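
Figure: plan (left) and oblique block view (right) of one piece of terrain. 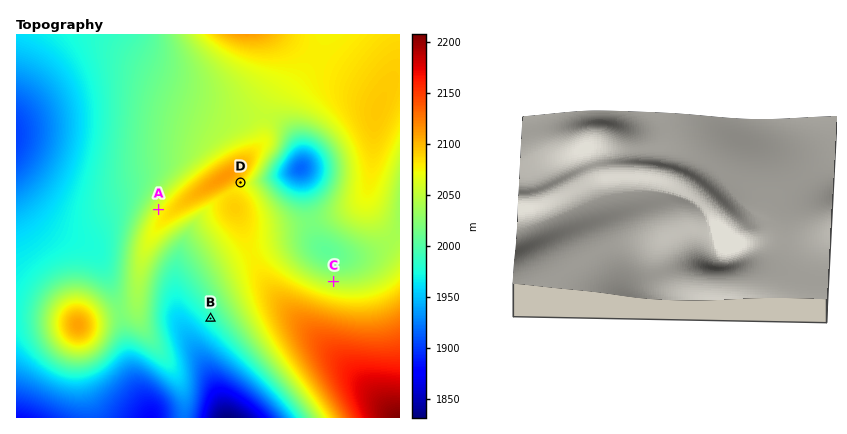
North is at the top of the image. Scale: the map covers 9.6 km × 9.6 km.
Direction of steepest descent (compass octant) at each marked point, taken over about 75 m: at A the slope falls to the NW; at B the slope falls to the SW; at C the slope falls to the N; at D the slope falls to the SE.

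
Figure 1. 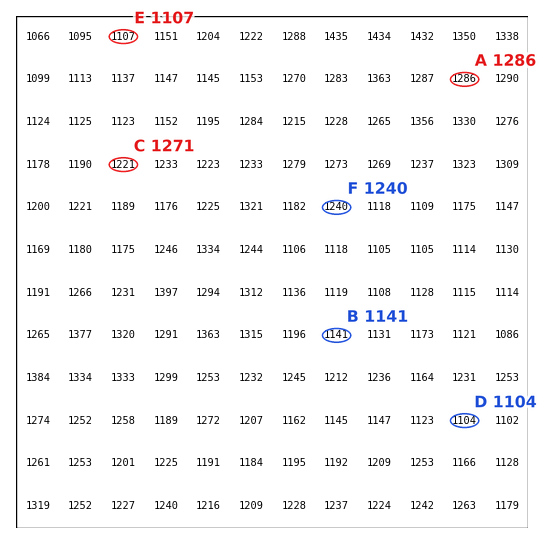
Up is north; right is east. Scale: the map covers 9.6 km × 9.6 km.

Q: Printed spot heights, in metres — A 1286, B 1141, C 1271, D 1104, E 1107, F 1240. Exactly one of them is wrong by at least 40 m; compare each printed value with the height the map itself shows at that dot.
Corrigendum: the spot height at C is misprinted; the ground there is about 1221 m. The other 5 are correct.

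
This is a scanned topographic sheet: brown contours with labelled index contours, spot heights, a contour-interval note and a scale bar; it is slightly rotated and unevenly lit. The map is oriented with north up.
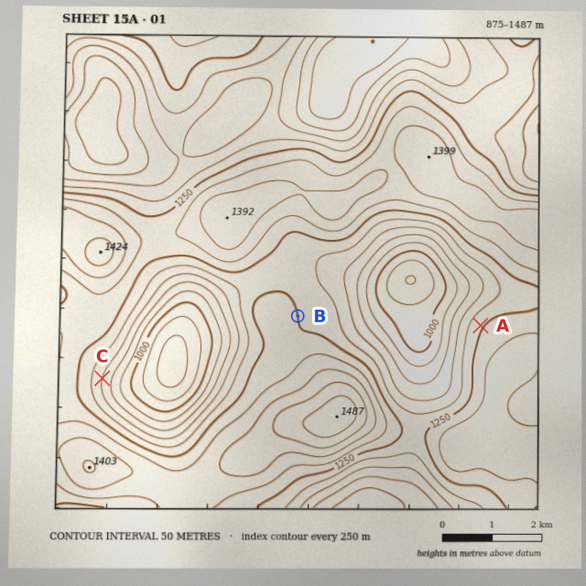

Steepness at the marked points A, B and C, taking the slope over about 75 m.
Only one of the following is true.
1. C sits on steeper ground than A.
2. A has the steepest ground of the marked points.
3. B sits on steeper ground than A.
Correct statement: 1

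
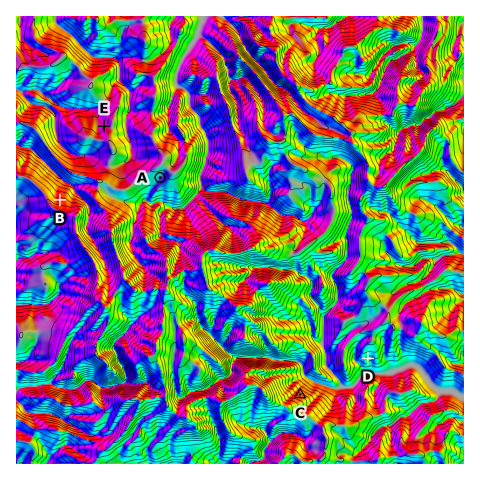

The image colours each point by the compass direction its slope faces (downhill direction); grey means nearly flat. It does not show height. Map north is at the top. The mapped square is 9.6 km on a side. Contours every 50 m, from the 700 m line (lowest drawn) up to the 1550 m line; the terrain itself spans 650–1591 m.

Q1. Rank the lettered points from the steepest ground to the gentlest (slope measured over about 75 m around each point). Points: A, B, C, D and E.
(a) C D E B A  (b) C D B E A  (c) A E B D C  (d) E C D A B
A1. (b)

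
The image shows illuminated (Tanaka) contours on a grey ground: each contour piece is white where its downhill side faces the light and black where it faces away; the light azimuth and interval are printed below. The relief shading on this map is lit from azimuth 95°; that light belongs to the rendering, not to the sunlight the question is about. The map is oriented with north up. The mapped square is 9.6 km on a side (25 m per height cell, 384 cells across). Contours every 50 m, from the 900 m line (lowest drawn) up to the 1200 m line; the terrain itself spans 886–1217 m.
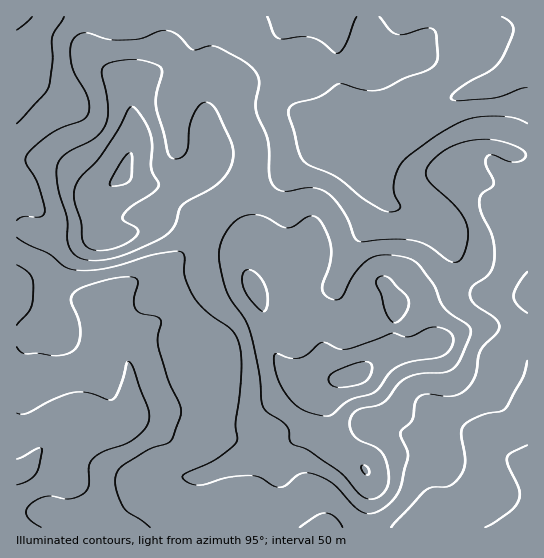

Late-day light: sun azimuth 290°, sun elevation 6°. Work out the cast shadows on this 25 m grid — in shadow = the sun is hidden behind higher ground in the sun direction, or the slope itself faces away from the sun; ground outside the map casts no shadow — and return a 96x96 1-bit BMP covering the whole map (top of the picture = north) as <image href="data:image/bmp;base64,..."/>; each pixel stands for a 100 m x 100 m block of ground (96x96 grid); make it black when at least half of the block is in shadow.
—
<image width="96" height="96" href="data:image/bmp;base64,Qk2+BAAAAAAAAD4AAAAoAAAAYAAAAGAAAAABAAEAAAAAAIAEAAATCwAAEwsAAAIAAAAAAAAA////AAAAAAAAAAAAAAAAAAAAAAAAAAAAAAAAAA/8AAAAAAAAAAAAAB//AAAAAAAAAAAAAB//gAAAAAAAAAAAAB//gAAAAAAAAAAAAB//gAAAAAAAAAAAAB//AAAAAAAAAAAAAB//AAAAAAAAAAAAAB/+AAAAAAAAAAAAAB/8AAAAAAAAAAAAAB/wAAAAAAAAAAAAAB/gAAAAAAAAAAAAAA+AAAAAAAAAAAAAAAYAAAAAAAAAAAAAAAAAAAAAAAAAAAAAAAAAAAAAAAAAAAAAAAAAAAAAAAAAAAAAAwAAAAAAAAAAAAAAB+AAAAAAAAAAAAAAD/gAAAAAAAAAAAAAD/wAAAAAAAAAAAAAD///gAAAAAAAAAAAH///gAAAAAAAAAAAD///gAAAAAAAAAAAD///AAAAAAAAAAAAA///AAAAAAAAAAAAAP/+AAAAAAAAAAAAAH/8AfgAAAAAAAAAAD/4D/4AAAAAAAAAAB/4P/8AAAAAAAAAAA/g//4AAAAAAAAAAAAA//4AAAAAAAAAAAAA//wAAAAAAAAAAAAA//gAAAAAAAAAAAAAf/AAAAAAAAAAAAAAf+AAAAAAAAAAAAAAH4AAAAAAAAAAAAAAAAAAAAAAAAAAAAAAAAAAAAAAAAAAAAAAAAAAAAAAAAAAAAAAAAAAAAAAAAAAAAAAAAAAAAAAAAAAAAAAAAAAAAAAAAAAAAAAAAAAAAAAAAAAAAAAAAAAAAAAAAAAAAAAAAAAAPAAAAAAAAAAAAAAAf/AAAAAAAAAAAAAA//4AAAAAAAAAAAAAf/8AAAAAAAAAAAAAf/+AAAAAAAAAAAAAP/+AAAAAAAAAAAAAH//AAAAAAAAAAAAAA//AAAAAAAAAAAAAAP/gAAAAAAAAAAAAAA/gAAAAAAAAAAAAAAPgAAAAAAAAAAAAAADAAAAAAAAAAAAAAAAAAAAAAAAAAAAAAAAAAAAAAAAAAAAAAcAAAAAAAAAAAAAAAfgAAAAAAAAAAAAAAPgAAAAAAAAAAAAAAHAPAAAAAAAAAAAAAGAHwAAAAAAAAAAAAHgD4AAAAAAAAAAAAHwB8AAAAAAAAAAAAP8B8AAAAAAAAAAAAH+A4AAAAAAAAAAAAH+AwAAAAAAAAAAAAH+AAAAAAAAAAAAAAH+AAAAAAAAAAAAAAD+AAAAAAAAAAAAAAD8AAAAAAAAAAAAAAD8AAAAAAAAAAAAAAD4AAAAAAAAAAAAAAD4AAAAAAAAAAAAAAD4AAAAAAAAAAAAAAD4AAAAAAAAAAAAAADwAA4AAAAAAAAAAADwAA4AAAAAAAAAAADgAAwAAAAAAAAAAABAAAAAAAAAAAAAAAAAAAAAAAAAAAAAAAAAAAAAAAAAAAAAAAAAAAAAAAAAAAAAAAAAAAAAAAAAADwAAAAAAAAAAAAAAB8AAAAAAAAAAAAAAB8AAAAAAAAAAAAAAA8AAAAAAAAAAAAAAA4AAAAAAAAAAAAAAAAAAAAAAAAAAAAAAAAAAAAAAAAAAAAAAAAAAAAAAAAAAAAAAAAAAAAAAAAAAAAAAAA="/>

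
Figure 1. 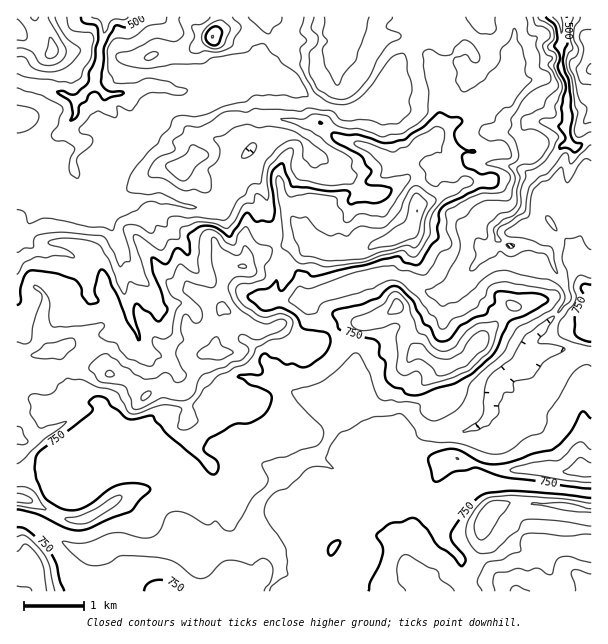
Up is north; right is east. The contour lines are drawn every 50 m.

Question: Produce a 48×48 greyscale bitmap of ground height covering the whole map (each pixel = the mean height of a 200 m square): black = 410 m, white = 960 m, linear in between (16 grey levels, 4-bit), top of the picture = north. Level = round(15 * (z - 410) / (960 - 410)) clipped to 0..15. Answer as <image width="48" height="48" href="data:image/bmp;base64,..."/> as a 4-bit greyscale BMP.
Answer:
<image width="48" height="48" href="data:image/bmp;base64,Qk32BAAAAAAAAHYAAAAoAAAAMAAAADAAAAABAAQAAAAAAIAEAAATCwAAEwsAABAAAAAAAAAAAAAAABEREQAiIiIAMzMzAERERABVVVUAZmZmAHd3dwCIiIgAmZmZAKqqqgC7u7sAzMzMAN3d3QDu7u4A////AMzKmIiJmqmImZiIiImZmaq7u6q83d3d3szJiIiImZiIiIiIiImZmaq7u6qszMzN3d25iIiIiIiIiIiIiImZmZq7qqmru7vMzMyoiIiIiIiIiIiIiImZmZqqqZq7q7u7u7qIiIiIiIiIiIiIiJmZmZqqmZvMu7u7u5iJqpmIiIiIiIiIiJmZmZmZmZvMu7u7u5mqqrqpmIiIiIiIiJmZmZmZmZrNy7u7zMupiZu6mYiIiIiIiImZmZmZmYmszMzMu7qYiImqqZmImYiIiImYiIiZmZiZmZmZmaqIiIiZmYiJmZiIiIiIiImZmZmZmaq7vKmIiIiIiIiZmZiIiIiIiZmZmqqZqru8zLqZmZmIiJmZmZiIiIiImZmZmqmIiJmqu8upmZmYmZmpmZmYiIiIiZmYiIh3eIiZqsu6mYmZmZqqqZmZmIiIiJmId3d3d4iJmruqqpiamau6qqqZmIh3iIiHiId2d3iJmbqqqpmsy7u6qqqpmId3d3iIiYh2d3eImbu6qqq83c3LqqqpiId3eImZmZh2Z3d4mbu7q7zMzMzMqpmZiIiIiJqquql2Znd4iMu7u83cu8zMy6qZmZiIiJq7zcuXZmd3iMzMy8zLqrzd3cuZmqmIiJrMzMy5dmZ3d7vMzLu6q7zd7dyqqqqYiZrMurzbl2ZneKu7u7qqqqvd3czcuqmZqqq7qJvMmHZ4mqu6qqqpqqvM3d3Mypmau7u6mImrqYd4mqq6qqqpmZvM3cuamIiaqry5h3iJq6mHmpq6qZqZmavN3bmZiHiIiauodmd5qqqXeZuqqZqIiazMzLqpmIiHeImHdmZ4iIh2iZqZmZl3iau7zcy6qZmYh3eIh2Znd2ZmeIiJiJh3iZqrzd26q7vLupmah3ZWZmZWd3d4iZdniImbzMy7vN3d3cy7mHZUVFVWd2Z4h3Znh4ibyruqvNzM3d7tqXZVRVZmd2VmZVVnZneJmJqqvMy7zM3uuXZlRWZ2ZlVVVURVZmZmZomZvMy6u6zeuXdmVFZmZlVVVFVVVVVWZniJu8y6mZve2ph2ZkZmZlVURFVVZmZ3ZWd6qqmZmZq9u7qZhkZmZlVURFVVZniHZVZ6qId3iaq7uquql0RVVlVURFVVZ4mXZVVpl3d3iry7qqmYhlQ1VVVEREVEVneIdlVnh2Z4m7u7u6mZh2ZDNFREQ0RERWeHdlVWd3iaqpmru6mYh2ZTI1VENERERVZ3d2ZmZ4mYiHeJq5mHdlVCNGVUM0RERFVWZ3eIiIh2ZmZ3mpmYdlRCNVVEMzNEREREVWZmZmZmZmZniZmZh2VTNUQzMjIzNEREREVVVWeIdmZniIiJmHZTRjM0QyNERERERERFVXmIl2ZniIiImYdkV0VlVCNVVVVVREREVoiImHZniYiImYdTaFaHZTNWZmZmVVVVZoh3iXZ3iIiHiYdTV3eIZTNVVmZnl2VVZnh3iZd3h4iHiIZCR4eGRDIzRVVoqHZVZnh3iIiHd3d3eHZSV4d1QyEiM0VmiGVVVnh3eIiHd3dmeHUxRg=="/>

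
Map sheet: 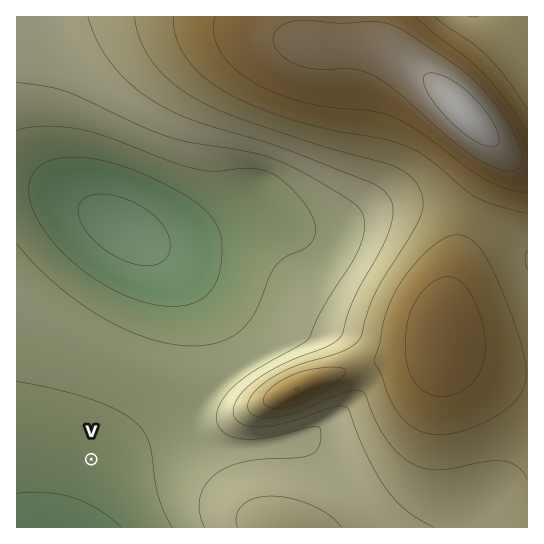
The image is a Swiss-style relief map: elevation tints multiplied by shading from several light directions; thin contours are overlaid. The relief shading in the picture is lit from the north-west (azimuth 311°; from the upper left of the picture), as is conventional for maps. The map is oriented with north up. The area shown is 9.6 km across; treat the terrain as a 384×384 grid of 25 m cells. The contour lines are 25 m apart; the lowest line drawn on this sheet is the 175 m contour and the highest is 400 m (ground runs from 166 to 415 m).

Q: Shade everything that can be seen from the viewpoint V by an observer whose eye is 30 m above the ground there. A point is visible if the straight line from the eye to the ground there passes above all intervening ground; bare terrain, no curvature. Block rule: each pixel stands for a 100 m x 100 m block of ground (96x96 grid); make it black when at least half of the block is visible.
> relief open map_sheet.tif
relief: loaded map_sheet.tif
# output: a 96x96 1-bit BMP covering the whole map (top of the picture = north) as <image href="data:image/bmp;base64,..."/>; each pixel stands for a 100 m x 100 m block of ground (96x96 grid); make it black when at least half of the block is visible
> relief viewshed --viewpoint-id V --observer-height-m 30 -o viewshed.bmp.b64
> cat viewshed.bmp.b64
<image width="96" height="96" href="data:image/bmp;base64,Qk2+BAAAAAAAAD4AAAAoAAAAYAAAAGAAAAABAAEAAAAAAIAEAAATCwAAEwsAAAIAAAAAAAAA////AAAAAAD///////4AAAAAAAD///////4AAAAAAAD///////8AAAAAAAD///////8AAAAAAAD///////8AAAAAAAD///////4AAAAQAAD///////4AAAHwAAD///////4AAAfwAAD///////4AAD/wAAD///////wAAH/wAAD///////wAAf/wAAD///////wAB//wAAD///////wAH//wAAD///////wA///4AAD///////4H///4AAD///////g////4AAD///////gD///4AAD///////wAf//4AAD///////4AH//4AAD///////8AB//4AAD///////+AA//4AAD///////+AAP/4AAD////////AAH/4AAD////////AAB/4AAD////////gAAf8AAD////////gAAH8AAD////////gAAB8AAD////////AAAAIAAD////////AAAAAAAD////4AP+AAAAAAAD///+AAH4AAAAAAAD///4AAB4AAAAAAAD///AAAB+AAAAAAAD//8AAAA/gAAAAAAD//wAAAAf4AAAAAAD//AAAAAf+AAAAAAD/8AAAAAP/wAAAAAD/4AAAAAP//wAAAAD/gAAAAAP///wAAAD/AAAAAAH////AAAD8AAAAAAH////wAAD4AAAAAAH////4AADwAAAAAAH////4AADAAAAAAAH////4AACAAAAAAAH+f//4AAAAAAAAAAD8f//4AAAAAAAAAAD4P//4AAAAAAAAAADwH//4AAAAAAAAAADgH//4AAAAAAAAAABgD//4AAAAAAAAAAAAD//4AAAAAAAAAAAAD//4AAAAAAAAAAAAD//4AAAAAAAAAAAAD//8AAAAAAAAAAAAP//8AAAAAAAAAAAD///8AAAAAAAAAAAD///+AAAAAAAAAAAD///+AAAAAAAAAAAH////AAAAAAAAAAAH////gAAAAAAAAAAP////4AAAAAAAAAAf/////AAAAAAAAAAf//////wAAAAAAAA///////8AAAAAAAB///////8AAAAAD4D///////4AAAAAf/////////wAAAAD//////////gAAAAf//////////gAAAB///////////AAAAH//////////+AAAA///////////8AAAD///////////4AAAf///////////wAAH////////////gD//////////////AD/////////////+AD/////////////8AD/////////////4AD/////////////wAD/////////////gAD/////////////AAD////////////+AAD////////////8AAD////////////wAAD////////////gAAD/////////gf+AAAD////////8AP8AAAD////////gADgAAAD///////8AAAAAAAD///////gAAAAAAAD//////8AAAAAAAAD//////AAAAAAAAAD/////wAAAAAAAAAD////4AAAAAAAAAAD///8AAAAAAAAAAAA="/>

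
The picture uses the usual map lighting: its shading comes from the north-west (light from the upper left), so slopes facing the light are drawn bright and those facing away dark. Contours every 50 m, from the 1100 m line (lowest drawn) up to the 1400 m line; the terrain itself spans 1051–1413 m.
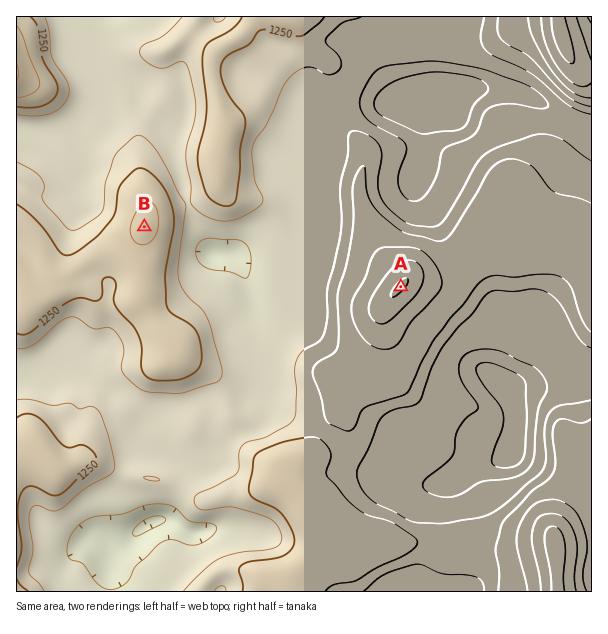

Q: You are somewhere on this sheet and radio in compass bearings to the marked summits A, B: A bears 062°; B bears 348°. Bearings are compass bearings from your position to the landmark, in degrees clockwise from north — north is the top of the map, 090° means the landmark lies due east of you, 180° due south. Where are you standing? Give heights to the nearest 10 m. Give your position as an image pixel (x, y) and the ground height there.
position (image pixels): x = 182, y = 403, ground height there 1190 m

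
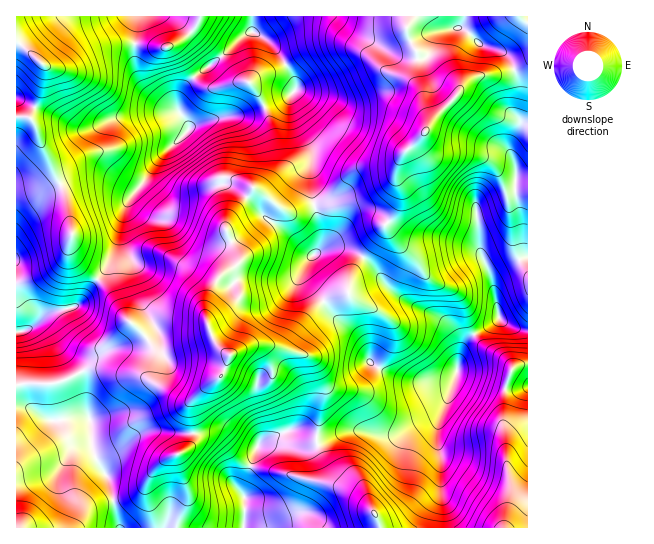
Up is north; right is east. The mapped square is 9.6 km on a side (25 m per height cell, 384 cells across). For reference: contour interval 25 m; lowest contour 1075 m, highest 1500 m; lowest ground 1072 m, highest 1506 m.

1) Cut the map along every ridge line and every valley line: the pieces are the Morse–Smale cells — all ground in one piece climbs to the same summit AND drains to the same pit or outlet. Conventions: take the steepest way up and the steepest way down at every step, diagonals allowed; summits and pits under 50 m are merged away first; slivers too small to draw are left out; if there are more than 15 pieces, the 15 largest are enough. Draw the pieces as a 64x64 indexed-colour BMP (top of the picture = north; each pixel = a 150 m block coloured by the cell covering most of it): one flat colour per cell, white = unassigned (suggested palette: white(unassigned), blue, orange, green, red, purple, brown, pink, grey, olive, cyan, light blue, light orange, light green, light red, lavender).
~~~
<image width="64" height="64" href="data:image/bmp;base64,Qk12CAAAAAAAAHYAAAAoAAAAQAAAAEAAAAABAAQAAAAAAAAIAAATCwAAEwsAABAAAAAAAAAA////ALR3HwAOf/8ALKAsACgn1gC9Z5QAS1aMAMJ34wB/f38AIr28AM++FwDox64AeLv/AIrfmACWmP8A1bDFAJmZmZmZmZERERF3d3d3fMzMzMzMzMzKqqqqpmZmZmZmmZmZmZmZkREREXd3d3d8zMzMzMzMzMqqqqqmZmZmZmaZmZmZmZkRERERF3d3d3zMzMzMzMzMqqqqqqZmZmZmZpmZmZmZmREREREXd3d3fMzMzMzMzMyqqqqqpmZmZmZmmZmZmZmZERERERd3d3fMzMzMzMzMyqqqqqqmZmZmZmaZmZmZmZkRERERF3d3d8zMzMzMzMqqqqqqqqZmZmZmZpmZmZmZkREREREXd3d3fMzMzMzMqqqqqqqqpmZmZmZmmZmZmZmRERERERd3d3d8zMzMzMqqqqqqqqqmZmZmZmaZmZmZmRERERERd3d3d3fMzMzMyqqqqqqqqqZmZmZmZpmZmZmZEREREREXd3d3d8zMzMyqqqqqqqqqpmZmZmZmmZmZmZERERERERF3d3d3zMx3d6qqqqqqqqqmZmZmZmaZmZmZkREREREREXd3d3d3d3d3IqqqqqqqqqZmZmZmZpmZmZmRERERERERd3d3d3d3d3ciIiIiIiqqpmZmZmZmmZkRmZERERERERF3d3d3d3d3dyIiIiIiIiqmZmZmZmaZEREREREREREREXd3d3d3d3d3IiIiIiIiIiZmZmZmZhERERERERERERERd3d3d3d3d3ciIiIiIiIiImZmZmZmERERERERERERERF3d3d3d3d3dyIiIiIiIiIiZmZmZmYRERERERERERERERF3d3d3d3d3IiIiIiIiIiJmZmZmZru7uxERERERERERERd3d3d3d3ciIiIiIiIiIiZmZmZmu7u7uxERu7uxEREREXd3d3d3dyIiIiIiIiIiJmZmZma7u7u7u7u7u7ERERERd3d3d3dyIiIiIiIiIiImZmZmZru7u7u7u7u7sREREREXd3d3dyIiIiIiIiIiIiZmZmZmu7u7u7u7u7uxERERESInd3IiIiIiIiIiIiIiI2ZmZma7u7u7u7u7uxERERESIiIiIiIiIiIiIiIiIiIjZmZmZru7u7u7u7u7ERERESIiIiIiIiIiIiIiIiIiIiMzZmZmiLu7u7u7u7ERERERIiIiIiIiIiIiIiIiIiIiMzMzbd2IiLu7u7u7EREREREiIiIiIiIiIiIiIiIiIjMzMzPd3YiIiIu7u7ERERERESIiIiIiIiIiIiIiIiIzMzMzM93diIiIiLu7ERERERERIiIiIiIiIiIiIiIiIzMzMzMz3d2IiIiIi7sREREREREiIiIiIiIiIiIiIiMzMzMzMzPd3YiIiIiIsRERERERERIiIiIiIiIiIiIiMzMzMzMzM93diIiIiIhRERERERERESIiIiIiIiIiIiIzMzMzMzMz3d2IiIiIVVEREREREREREiIiIiIiIiIiIzMzMzMzMzM93YiIiIVVVRERERERERERIiIiIiIiIiIzMzMzMzMzMzM9iIiIhVVVEREREREREREiIiIiIiIiMzMzMzMzMzMzMzOIiIiFVVVREREREREREiIiIiIiMzMzMzMzMzMzMzMzPoiIiIVVVVERERERERESIiIiIiIzMzMzMzMzMzMzMzM+iIiIhVVVURERERERESIiIiIiIjMzMzMzMzMzMzMzMz6IiIiFVVVREREREREREiIiIiIiMzMzMzMzMzMzMzMzPoiIiIVVVVERERERERESIiIiEiIzMzMzMzMzMzMzMzM+iIiIVVVVVREREREREREiIhERFDMzMzMzMzMzMzMzMz6IiIhVVVVVERERERERERIhEREUREREMzMzMzMzMzMzPoiIiFVVVVVRERERERERERERERREREREMzMzMzMzMzPuiIiFVVVVVVURERERERERERERFERERERDMzMzMzMzMz6IiIVVVVVVVVEREREREREREREUREREREMzMzMzMzMzM4iIVVVVVVVVURERERERERERERRERERERDMzMzMzMzMziIhVVVVVVVVVERERERERERERFEREREREMzMzMzMzMzOIhVVVVVVVVVVREREREREREREURERERERDMzMzMzMzM4iFVVVVVVVVVVUREREREREREUREREREREQzMzMzMzMziIVVVVVVVVVVVVERERERERERREREREREREMzMzMzMzOIVVVVVVVVVVVVURERERERERRERERERERERDMzMzMzM1VVVVVVVVVVVVVRERERERERFEREREREREREMzMzMzMzVVVVVVVVVVVVURERERERERFEREREREREREREMzMzMzNVVVVVVVVVVVUREREREREREURERERERERERERDMzMzM1VVVVVVVVVVURERERERERERFEREREREREREREMzMzMzVVVVVVVVVVUREREREREREREURERERERERERERDMzMzNVVVVVVVVVURERERERERERERRERERERERERERERDMzM1VVVVVVVVVRERERERERERERRERERERERERERERERERDVVVVVVVVVVERERERERERERRERERERERERERERERERERVVVVVVVVVURERERERERERFERERERERERERERERERERFVVVVVVVVVRERERERERERFEREREREREREREREREREREVVVVVVVVVVERERERERERFERERERERERERERERERERERVVVVVVVVVURERERERERFERERERERERERERERERERERFVVVVVVVVVREREREREREURERERERERERERERERERERE"/>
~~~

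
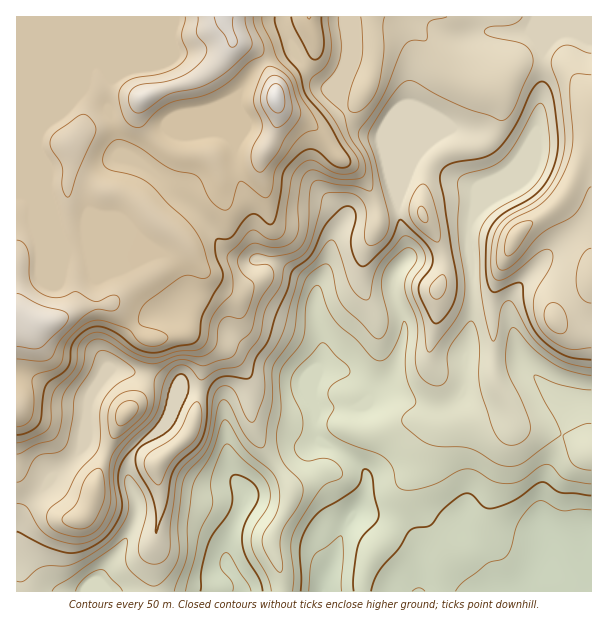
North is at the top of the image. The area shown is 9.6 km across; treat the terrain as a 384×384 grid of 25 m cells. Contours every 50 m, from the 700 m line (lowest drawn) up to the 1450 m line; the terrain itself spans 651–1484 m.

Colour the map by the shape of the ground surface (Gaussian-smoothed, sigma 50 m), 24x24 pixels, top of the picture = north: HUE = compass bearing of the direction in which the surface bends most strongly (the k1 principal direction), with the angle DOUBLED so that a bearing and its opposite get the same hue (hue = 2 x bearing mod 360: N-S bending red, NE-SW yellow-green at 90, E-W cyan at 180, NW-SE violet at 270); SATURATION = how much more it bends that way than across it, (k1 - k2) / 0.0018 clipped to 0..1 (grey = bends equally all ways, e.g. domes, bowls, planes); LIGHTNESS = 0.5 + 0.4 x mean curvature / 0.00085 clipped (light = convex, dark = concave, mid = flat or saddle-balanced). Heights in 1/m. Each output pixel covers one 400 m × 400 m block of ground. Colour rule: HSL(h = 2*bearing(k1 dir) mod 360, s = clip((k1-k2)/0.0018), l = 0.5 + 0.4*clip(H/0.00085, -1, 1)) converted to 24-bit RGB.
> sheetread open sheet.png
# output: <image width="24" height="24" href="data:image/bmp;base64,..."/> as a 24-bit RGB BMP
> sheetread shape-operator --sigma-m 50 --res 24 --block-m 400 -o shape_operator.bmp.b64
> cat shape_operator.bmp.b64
<image width="24" height="24" href="data:image/bmp;base64,Qk32BgAAAAAAADYAAAAoAAAAGAAAABgAAAABABgAAAAAAMAGAAATCwAAEwsAAAAAAAAAAAAAo4x0kU1JdpApMGhSjlxhu7VYtcNYPYeJX1igXSRrpctV0OWcIxpfSGeU3sOTVGRxa3J+lJB2iIByc31udodscYSCg36CgHt9jF9llEVMz4pTF3w8H2uZ1rGhr8+nU1mVLTFbdjqgwuuyv69XXDmALmZ90bOapHOoXXKEgpJ8h4aSh2+Of5uAaHmDgXR8gIR6ekCQzYDU5L/jrtC4ADtC67qDqMVmkkqJOFR5KoGu5sKzu3RMQWF0NIyPn6tutXF2gWKJc5h3fGuDmHlvjJZwYGl5hmxmf4RtOp+jZsTC1nOs7tm/BzPByjsAz+pqTUqRdnipImVznlBE77yrQVaGZ4lNMGZWrotnkYx2h41nVGpxnYBtpohfRGhpmXxSf25PXbR3P25hTXej/fPOGwAz2/JTydpJOmdPUHtyXy9YR4k6wOeopkTHm5a5JU2SqJ+Cm4CJl4CBXlp7imxhrJF0R2OOrViuoHyPnaM/U3hAHoFV/6h9ABAzt+jx/5C+Qao6FTVikzaBjfefRYFqdlqdtEJIdjReY51cjoR2lXp5hmCQb3GRqqOSemmhPoGfo6K6jsd0Z9erMmKEvRmU/6RwADMR+hCi+9jQAAMzvtt2gtJrU056ZUCHpmq9hpfDd3SkgIaOjYGYgHOcdISep5yWjZmySnWqdJl72OPMYoSbMzx6HUeh9tXejpfvACU0/+vMCwAzxeiYk79rSWyeUEODj6hhV39Yl2yWnW+BkItcan6WlF58jsB6ZHegeWCBfoVx2IZWlkQrJGg9G3Zjpc43/2BPEC9N/6UeHQo/f99Smsx+MCxZYWyLm4mHjGR6WXlfoEdemL12PWyJwWdifNKJf0J8gVFMgmYzmmg/s9qiaKTLHSVaTR4K15kAQC0SaeIJV2XHZ9t0kmE7PmJfR3Zvg3BflFBSOaxvlkPHsdeGNjpz2OBmnYs5aB5CmjEkjcBiiou83ahyZ0MkIA4lYeLU1eb2waf+0vHzMWiqy3NreYmta5GtLTiIiF1sn6JtX89yEx169cuEKlNh3uNIeRaXniOQwOvNeqHNg7LFw6zn5of+VWP6f9mwVHZFeXpX1pBsQilpvNyLZ1d3X6ddKxVfmniCg79/UJLPLwxJ+PK3LWiYte85PAlxfcbTwd2zjVSHlLlDXD0wsJZVWVWUu3Sbom6TXHxoqYRhTcXEoITZvXGuZqZnDBg/on+IvOOOGw1iV1jf8evaK1HE9QCCDo9WSMeIs2xmqW6Lvm5EeHmAlqFlc2+AdYFronKNrWiugsOTds+BGVVL7UklrCkcD1tgTXuO8dWIEUQ+E11E/9JqVRmyYgW5+9vBDGVHjYpdoqeGr1N4fnyAiZNqf36AgH9/hGVobqZ8j82OuxZaZiuS0YVLs9vKLGCzJF+P6p2kiWzSEggrx/+sLBhyFkCX+9bQPUWrNXdZeqNmjXJugG+ChKNhgXtvf2Rxf7ige7uniCpZuIRsfDK2pOiNcKqbnEC5H1hqv8FB8lj/aVD/quynOClxDY2FkuHH/8v5p13GSJFshHp7gGGPraVleY6ydZ+5e691f0FUd1qKnq+FiUKYy+aaYYSGZipVXSYeLfwfCAm8LfxYwnBjXUeBWX9qFmEUHmch/rjNTkivgH+AfFeJsbhtR41gg2hWgkVKjW5hZHqAibZ7iS6p7ex3aUA+WQxj1fTiuv/iMRRkOqZm11BDdD48XYc5SYRXJWBduI8z6V9ienqAfGest6KOU1+Fb0tIVa1mbKy6X4m3rGmELFOc99DPa0ilJJnkxP3SoSddUC9zcYF8llO6pYPQ1JTUPrN0NVp1LFVv4r2Ef3+AUoxws4J5n2Cwyy+qY9IkP2xEfYB1gX53PTNl/I0hWtaliPbhsRN7zVsjIWZkgH9/gGljfGI9h39Q2LuJEzdXPD2DztmOf3+Af4B/bY1ilEyMTlPe+NP1aR/Sa6EpMH4qEh2H9/jTlezIYhpjfCh067ezJ2yQdD47kFdXgKGgg5ek0MCfGyJmM3eMs8+Xf3+Af3+Afn+Aco6AK5lIiqMfvi3s7Z3u2Y26B0g9gv9r9xeNlBQ7OIN+yqxwxlW/P0qThqeifKGmfYaZto6Ubiq+NdHUfryMf3+Af3+Af4B/gIB/f4B/f4B/QFZwi4Y7zHdqkJjcMfJtQAw88fC2IkCNmKNhum51S1aLe6eFbYyIc4aIkYp8n1OpUrSIioNbf3+Af3+AgH9/f4B/f4B/f4B/RE6BtG2MpcWBl9VdYzFZYCaH2vetMCFlo5Zhn3xiZ3mMjnhkfYxga3pXjo9dY4JseoJ0gXp0"/>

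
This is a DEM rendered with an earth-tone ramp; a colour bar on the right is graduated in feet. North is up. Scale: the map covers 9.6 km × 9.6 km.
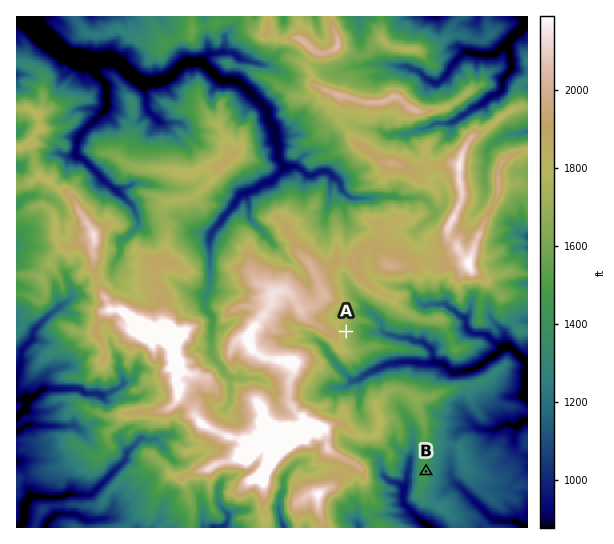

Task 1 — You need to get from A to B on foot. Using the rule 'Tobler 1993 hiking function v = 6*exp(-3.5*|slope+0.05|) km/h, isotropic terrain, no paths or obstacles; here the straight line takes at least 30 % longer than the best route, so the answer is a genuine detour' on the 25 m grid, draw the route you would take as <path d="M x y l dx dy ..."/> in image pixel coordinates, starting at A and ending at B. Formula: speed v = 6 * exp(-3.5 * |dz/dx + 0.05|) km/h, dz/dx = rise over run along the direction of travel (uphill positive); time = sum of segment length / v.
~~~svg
<path d="M346 331l1 2 6 10 2 3 6 3 1 2 0 12-1 3-3 3-3 5-2 1-3 0-1 3 0 4 1 3 7 0 2 1 2 0 10-5 2 0 5 2 3 0 2-1 4 0 8 4 10 9 9 18 3 2 8 16 0 32 1 3 0 5"/>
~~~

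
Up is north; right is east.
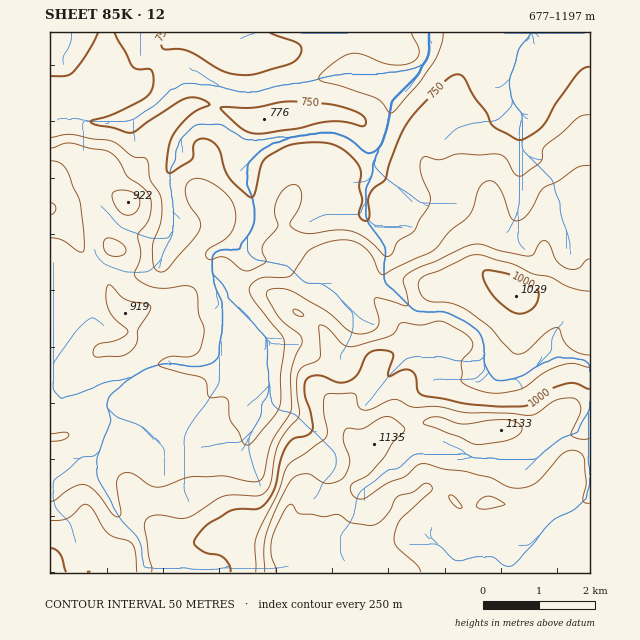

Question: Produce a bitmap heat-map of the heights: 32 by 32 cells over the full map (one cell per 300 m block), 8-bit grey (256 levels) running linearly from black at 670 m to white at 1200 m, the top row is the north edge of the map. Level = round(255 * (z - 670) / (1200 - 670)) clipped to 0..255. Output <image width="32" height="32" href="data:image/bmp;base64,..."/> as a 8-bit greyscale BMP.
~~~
<image width="32" height="32" href="data:image/bmp;base64,Qk02CAAAAAAAADYEAAAoAAAAIAAAACAAAAABAAgAAAAAAAAEAAATCwAAEwsAAAABAAAAAAAAAAAAAAEBAQACAgIAAwMDAAQEBAAFBQUABgYGAAcHBwAICAgACQkJAAoKCgALCwsADAwMAA0NDQAODg4ADw8PABAQEAAREREAEhISABMTEwAUFBQAFRUVABYWFgAXFxcAGBgYABkZGQAaGhoAGxsbABwcHAAdHR0AHh4eAB8fHwAgICAAISEhACIiIgAjIyMAJCQkACUlJQAmJiYAJycnACgoKAApKSkAKioqACsrKwAsLCwALS0tAC4uLgAvLy8AMDAwADExMQAyMjIAMzMzADQ0NAA1NTUANjY2ADc3NwA4ODgAOTk5ADo6OgA7OzsAPDw8AD09PQA+Pj4APz8/AEBAQABBQUEAQkJCAENDQwBEREQARUVFAEZGRgBHR0cASEhIAElJSQBKSkoAS0tLAExMTABNTU0ATk5OAE9PTwBQUFAAUVFRAFJSUgBTU1MAVFRUAFVVVQBWVlYAV1dXAFhYWABZWVkAWlpaAFtbWwBcXFwAXV1dAF5eXgBfX18AYGBgAGFhYQBiYmIAY2NjAGRkZABlZWUAZmZmAGdnZwBoaGgAaWlpAGpqagBra2sAbGxsAG1tbQBubm4Ab29vAHBwcABxcXEAcnJyAHNzcwB0dHQAdXV1AHZ2dgB3d3cAeHh4AHl5eQB6enoAe3t7AHx8fAB9fX0Afn5+AH9/fwCAgIAAgYGBAIKCggCDg4MAhISEAIWFhQCGhoYAh4eHAIiIiACJiYkAioqKAIuLiwCMjIwAjY2NAI6OjgCPj48AkJCQAJGRkQCSkpIAk5OTAJSUlACVlZUAlpaWAJeXlwCYmJgAmZmZAJqamgCbm5sAnJycAJ2dnQCenp4An5+fAKCgoAChoaEAoqKiAKOjowCkpKQApaWlAKampgCnp6cAqKioAKmpqQCqqqoAq6urAKysrACtra0Arq6uAK+vrwCwsLAAsbGxALKysgCzs7MAtLS0ALW1tQC2trYAt7e3ALi4uAC5ubkAurq6ALu7uwC8vLwAvb29AL6+vgC/v78AwMDAAMHBwQDCwsIAw8PDAMTExADFxcUAxsbGAMfHxwDIyMgAycnJAMrKygDLy8sAzMzMAM3NzQDOzs4Az8/PANDQ0ADR0dEA0tLSANPT0wDU1NQA1dXVANbW1gDX19cA2NjYANnZ2QDa2toA29vbANzc3ADd3d0A3t7eAN/f3wDg4OAA4eHhAOLi4gDj4+MA5OTkAOXl5QDm5uYA5+fnAOjo6ADp6ekA6urqAOvr6wDs7OwA7e3tAO7u7gDv7+8A8PDwAPHx8QDy8vIA8/PzAPT09AD19fUA9vb2APf39wD4+PgA+fn5APr6+gD7+/sA/Pz8AP39/QD+/v4A////AKGbnJWOhYyTl5qeqcXq8/f6+Pr79enf3Nzb19bW19jYnJSXkYuFkZmdoaStxvL29/n4+/Xp4N3d3dvY1tXV1taPjpKDfIWQk5miqK2+6vLy8vDu7Ofg3d/g3tvY1dTU1ICHiXRzgIWChpSfo6vZ6ebl493i6OTh4+Xl4+Hd1tLSb3p5bHJ2dXV3f4mJjb3g2tjWz9fk6Obm5OXk3t7d19BlaWhqcG5sbnBxcm9yo9DRztDOytDb493Y1M3Dx9jd0mRkY2draGVnZ2VkX2aWu8jKzNfPxMnMyMfEvLm6x9nSamdiYGNgXmBfXVpXXoams8HP29vKxMPEyMzIwrq6w8NqamJcXFteYF1cWFZXbJCgus3Q2dPMy9DR1tvUxMC9slteXVlbXWFhW1lXVVRae6G9xbvDxsDDwLa1tLKxwMK1WllZWVxgYWFcV1ZUU1Z9p7e4saqxqJ2XkIyKjJOmsq1eYV9bWltdW1hUUlJSVn2gn5qno6KhjoiHhIOEho6Wk15ja2pmXVhVVFBPUFBTcIWLjJyknZaMiYaDhIaFhYaHXmFrb3FpX1tZUU1PTlFnfIqFh5OWko+MiYOFiIeFholeXmJmb21lX1tRTE1NXHOBg3Boc4WKjIqEhIqQj4iHil5eX212cWpiWk1IS1dzhH1tYWNxeXV9gYWLlaCdkImLXl5gb2pkYV1YSkZQZXRxY15fZ2pmeoyOjZSjq6SXjYleXmRrX1JGTFBHSklTV1pfXmBoXGJ4io+SnKOekId6dV9ma2xnUTtARkBAMzxGUl1iZGZNSllneIiQh3xzcmxuaXBtb2pROTdAQTksOUpOT1dbTzo+RU9caW5nZGpuaGp9dG1qZVg/MzpFRDIwPz44OTkvMDg9R1JaYV9aYWlmaINzbGtyZkQ0P0hGMi9AQDYyLycwODpBS1JcXVNXY2RnenBsbXBfPjVESDsoKztAOTIwJy0yNz9IT1hZTU9bX2J2bGlpWUgwLDg2KCIoMzs4MzAlIS46QUZLUVBCRE5WXGllY19JPzAkKCwkIiUsMzQyLB4aLDo/P0JDQjc4Q0pRTVBHQTQ0MiQlJyIiIyMmJyUfHRkkNjo3NTMxKi48RUgsLSknIiYwKiMiIyouLSomIyQmGhouNzQuKiUeHys6RCwrLSwnISEqKCUlJigtLSsoJSAUDyAwNi4nIBodJC44Li0vMC8rHhoeHBkXFhgZGBYTDgsKECEuKiEaGB4iJy8mKC0vKykhFhcbIyckHhoTDQoKCgoKEyMlIBkWGx0iKCEjKi0nIyQfIikrLS4sJx4TDg4RFBALGSAeGRUWGB0iIiElKSQhJSkpKCcnKSgmIBcTFBkZEAYTHBsWFBMVGRw="/>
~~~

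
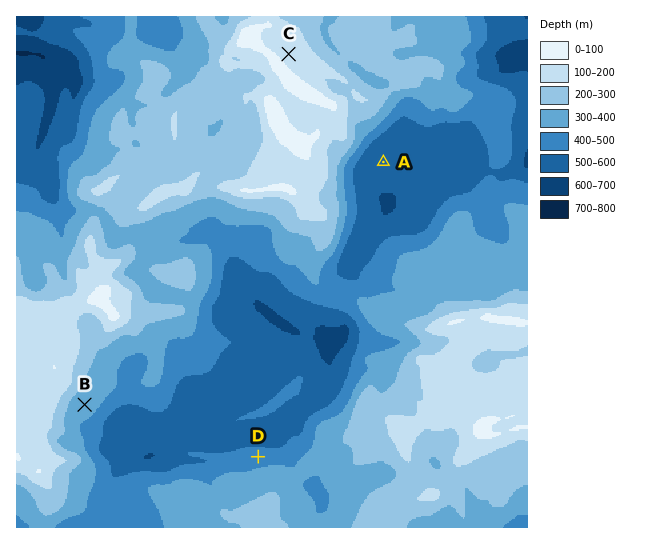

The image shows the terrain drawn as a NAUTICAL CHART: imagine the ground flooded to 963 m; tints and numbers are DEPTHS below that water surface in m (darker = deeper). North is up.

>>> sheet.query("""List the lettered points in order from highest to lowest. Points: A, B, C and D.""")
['C', 'B', 'D', 'A']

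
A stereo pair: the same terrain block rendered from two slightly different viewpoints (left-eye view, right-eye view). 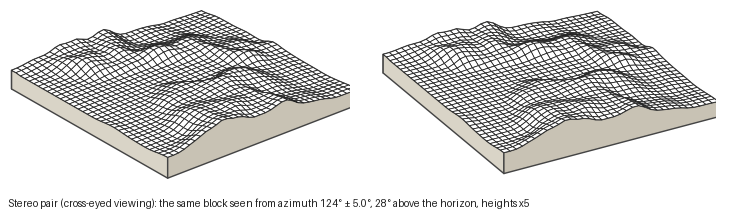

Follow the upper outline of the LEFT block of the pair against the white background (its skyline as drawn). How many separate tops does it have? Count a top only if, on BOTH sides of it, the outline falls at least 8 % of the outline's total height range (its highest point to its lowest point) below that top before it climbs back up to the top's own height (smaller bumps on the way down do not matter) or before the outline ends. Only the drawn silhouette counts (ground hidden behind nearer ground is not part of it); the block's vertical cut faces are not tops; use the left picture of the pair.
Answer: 2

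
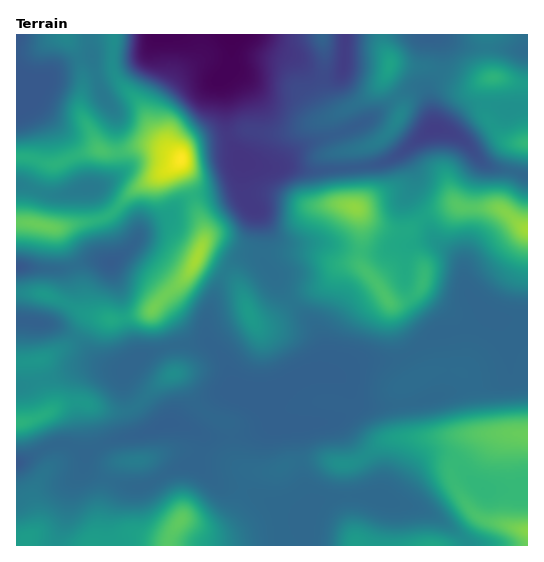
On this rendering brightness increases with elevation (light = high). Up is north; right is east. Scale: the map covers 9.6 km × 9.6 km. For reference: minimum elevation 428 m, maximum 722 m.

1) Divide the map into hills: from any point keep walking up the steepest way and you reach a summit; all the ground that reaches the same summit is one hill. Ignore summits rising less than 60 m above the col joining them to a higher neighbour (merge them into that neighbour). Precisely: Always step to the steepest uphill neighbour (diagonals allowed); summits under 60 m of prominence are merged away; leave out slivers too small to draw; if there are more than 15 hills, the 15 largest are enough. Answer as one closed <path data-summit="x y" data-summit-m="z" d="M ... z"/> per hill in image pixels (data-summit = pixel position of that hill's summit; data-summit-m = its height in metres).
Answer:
<path data-summit="181 160" data-summit-m="722" d="M230 34l-214 1 0 285 37 5 22 13 26 25 18 7 6 0 2-3-4 10 1 11 12 25 11 17 6 0 13-7 11 0 30 14 28 0 18-4 14-7 14 1 53-6 8-4 9-12 0-10-4-11-10-9-17-3 4-9 0-12-9-26-27-26-16-27-15-17-12 0-8 4-9 9-8 13-13 38 0 18 4 9-4-4-32 3-26 8-12 6-9-22-7-28-1-16-9-30 24-20 5-11 6-6 23-11 14-14 8-4 19-3 23-7 7-8 3-19-10-12-5-13-3-39-4-13 0-6 8-8 3-8 0-25z"/><path data-summit="527 531" data-summit-m="669" d="M486 313l-15 12-9 4-27 4-30 24-15 4-27 0-13 5-13 10 10 8 4 11 0 10-3 6-10 8-43 7-28 0-14 7-18 4-28 0-5-3 1 11-8 20 22 18 26 6 31 16 31 10 2 31 220 0 1-170-17-4-2-20-4-17-6-14z"/><path data-summit="527 143" data-summit-m="623" d="M527 34l-181 0-3 37-5 4-9 3-18-4-18-17-19-7-24-16-19 0 1 27-3 8-8 8 4 19 2 33 4 14 12 18 14 5 32 0 16 4 41-1 24-3 19-5 13-8 24-20 8-4 5 0 22 9 22 25 12 6 32 6z"/><path data-summit="355 208" data-summit-m="673" d="M403 151l-14 10-12 4-51 5-21 0-16-4-26 1-20-6 1 34 3 6 12 12 4 11 0 36 25 39 27 26 9 26 0 12-3 10 17 2 20-13 32-1 15-4 30-24 27-4 9-4 14-12-18-22-6-30-25-20-9-18-12-16-4-8 4-22z"/><path data-summit="181 520" data-summit-m="650" d="M177 423l-11 0-24 11-32 7-24 14-13-9-12-3-11 3-29 16-4 0-1 83 291 0-2-30-31-10-31-16-26-6-22-18 8-20-2-10z"/><path data-summit="197 259" data-summit-m="683" d="M242 166l-2 13-5 7-25 8-19 3-8 4-14 14-23 11-6 6-5 11-24 20 9 30 5 35 12 31 12-6 26-8 32-3 0-23 16-43 14-17 8-4 12 0 6 4 0-35-4-11-14-14-2-10z"/><path data-summit="527 229" data-summit-m="681" d="M439 129l-5 0-8 4-22 19 11 25-4 22 16 24 9 18 25 20 3 7 1 19 7 12 17 16 5 3 33 0 1-142-19-6-14-1-12-6-22-25z"/><path data-summit="19 423" data-summit-m="617" d="M26 321l-10 0 1 141 4 0 29-16 11-3 12 3 13 9 24-14 39-10-9-11-15-28-2-11 2-11-11-1-13-6-26-25-17-11-5-2z"/>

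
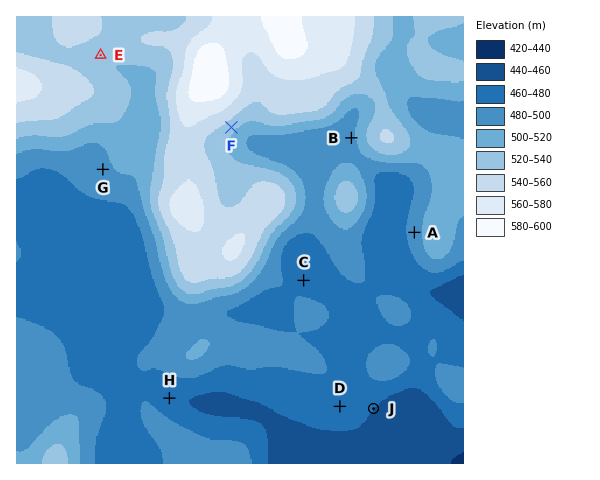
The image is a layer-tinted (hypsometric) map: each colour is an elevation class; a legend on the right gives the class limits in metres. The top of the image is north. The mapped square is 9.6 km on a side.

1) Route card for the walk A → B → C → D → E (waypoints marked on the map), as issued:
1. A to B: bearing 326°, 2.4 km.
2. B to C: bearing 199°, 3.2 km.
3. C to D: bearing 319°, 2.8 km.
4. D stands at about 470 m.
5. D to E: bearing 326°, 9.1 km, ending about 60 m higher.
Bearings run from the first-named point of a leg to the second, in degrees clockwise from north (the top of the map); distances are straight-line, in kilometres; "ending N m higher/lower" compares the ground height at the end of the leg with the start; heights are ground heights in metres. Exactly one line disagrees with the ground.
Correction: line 3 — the bearing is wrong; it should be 164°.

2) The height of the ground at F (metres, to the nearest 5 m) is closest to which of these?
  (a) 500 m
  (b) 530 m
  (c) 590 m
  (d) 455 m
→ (b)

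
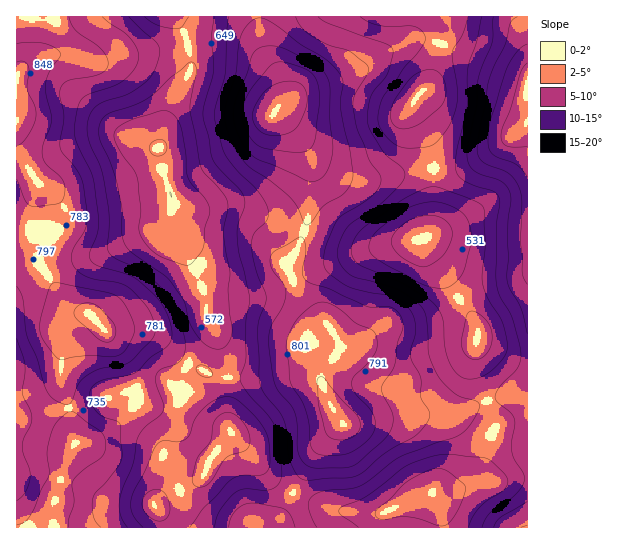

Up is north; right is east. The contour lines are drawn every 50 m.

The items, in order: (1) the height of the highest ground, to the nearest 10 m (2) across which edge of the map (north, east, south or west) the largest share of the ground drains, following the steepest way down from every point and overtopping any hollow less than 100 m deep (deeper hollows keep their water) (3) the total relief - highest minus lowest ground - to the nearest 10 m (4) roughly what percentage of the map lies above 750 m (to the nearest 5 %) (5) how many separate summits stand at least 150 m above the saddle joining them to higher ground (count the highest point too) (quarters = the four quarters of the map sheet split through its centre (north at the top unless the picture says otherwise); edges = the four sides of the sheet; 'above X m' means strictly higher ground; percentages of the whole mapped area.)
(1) The highest point reaches roughly 940 m.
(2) Most of the ground drains across the northern edge.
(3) Highest minus lowest: about 480 m of relief.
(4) About 30 % of the map lies above 750 m.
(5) Counting only tops that stand 150 m proud, the map has 3 summits.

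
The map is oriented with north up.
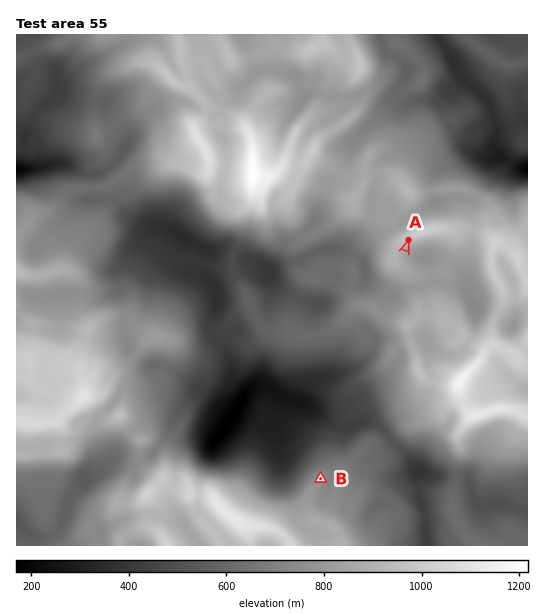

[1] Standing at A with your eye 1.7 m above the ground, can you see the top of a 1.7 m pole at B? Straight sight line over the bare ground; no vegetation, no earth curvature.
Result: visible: true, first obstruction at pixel None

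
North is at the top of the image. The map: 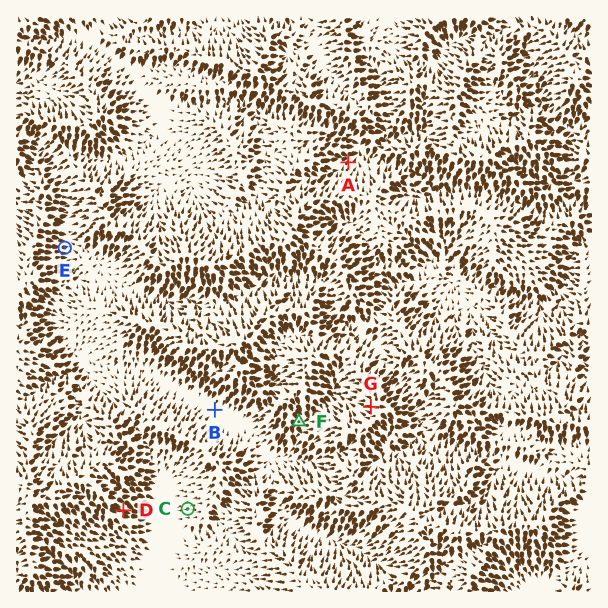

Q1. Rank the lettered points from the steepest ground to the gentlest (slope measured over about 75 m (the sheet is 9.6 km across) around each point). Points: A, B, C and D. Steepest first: D A C B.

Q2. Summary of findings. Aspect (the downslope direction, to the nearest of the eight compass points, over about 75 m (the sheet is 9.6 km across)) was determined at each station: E E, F SE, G W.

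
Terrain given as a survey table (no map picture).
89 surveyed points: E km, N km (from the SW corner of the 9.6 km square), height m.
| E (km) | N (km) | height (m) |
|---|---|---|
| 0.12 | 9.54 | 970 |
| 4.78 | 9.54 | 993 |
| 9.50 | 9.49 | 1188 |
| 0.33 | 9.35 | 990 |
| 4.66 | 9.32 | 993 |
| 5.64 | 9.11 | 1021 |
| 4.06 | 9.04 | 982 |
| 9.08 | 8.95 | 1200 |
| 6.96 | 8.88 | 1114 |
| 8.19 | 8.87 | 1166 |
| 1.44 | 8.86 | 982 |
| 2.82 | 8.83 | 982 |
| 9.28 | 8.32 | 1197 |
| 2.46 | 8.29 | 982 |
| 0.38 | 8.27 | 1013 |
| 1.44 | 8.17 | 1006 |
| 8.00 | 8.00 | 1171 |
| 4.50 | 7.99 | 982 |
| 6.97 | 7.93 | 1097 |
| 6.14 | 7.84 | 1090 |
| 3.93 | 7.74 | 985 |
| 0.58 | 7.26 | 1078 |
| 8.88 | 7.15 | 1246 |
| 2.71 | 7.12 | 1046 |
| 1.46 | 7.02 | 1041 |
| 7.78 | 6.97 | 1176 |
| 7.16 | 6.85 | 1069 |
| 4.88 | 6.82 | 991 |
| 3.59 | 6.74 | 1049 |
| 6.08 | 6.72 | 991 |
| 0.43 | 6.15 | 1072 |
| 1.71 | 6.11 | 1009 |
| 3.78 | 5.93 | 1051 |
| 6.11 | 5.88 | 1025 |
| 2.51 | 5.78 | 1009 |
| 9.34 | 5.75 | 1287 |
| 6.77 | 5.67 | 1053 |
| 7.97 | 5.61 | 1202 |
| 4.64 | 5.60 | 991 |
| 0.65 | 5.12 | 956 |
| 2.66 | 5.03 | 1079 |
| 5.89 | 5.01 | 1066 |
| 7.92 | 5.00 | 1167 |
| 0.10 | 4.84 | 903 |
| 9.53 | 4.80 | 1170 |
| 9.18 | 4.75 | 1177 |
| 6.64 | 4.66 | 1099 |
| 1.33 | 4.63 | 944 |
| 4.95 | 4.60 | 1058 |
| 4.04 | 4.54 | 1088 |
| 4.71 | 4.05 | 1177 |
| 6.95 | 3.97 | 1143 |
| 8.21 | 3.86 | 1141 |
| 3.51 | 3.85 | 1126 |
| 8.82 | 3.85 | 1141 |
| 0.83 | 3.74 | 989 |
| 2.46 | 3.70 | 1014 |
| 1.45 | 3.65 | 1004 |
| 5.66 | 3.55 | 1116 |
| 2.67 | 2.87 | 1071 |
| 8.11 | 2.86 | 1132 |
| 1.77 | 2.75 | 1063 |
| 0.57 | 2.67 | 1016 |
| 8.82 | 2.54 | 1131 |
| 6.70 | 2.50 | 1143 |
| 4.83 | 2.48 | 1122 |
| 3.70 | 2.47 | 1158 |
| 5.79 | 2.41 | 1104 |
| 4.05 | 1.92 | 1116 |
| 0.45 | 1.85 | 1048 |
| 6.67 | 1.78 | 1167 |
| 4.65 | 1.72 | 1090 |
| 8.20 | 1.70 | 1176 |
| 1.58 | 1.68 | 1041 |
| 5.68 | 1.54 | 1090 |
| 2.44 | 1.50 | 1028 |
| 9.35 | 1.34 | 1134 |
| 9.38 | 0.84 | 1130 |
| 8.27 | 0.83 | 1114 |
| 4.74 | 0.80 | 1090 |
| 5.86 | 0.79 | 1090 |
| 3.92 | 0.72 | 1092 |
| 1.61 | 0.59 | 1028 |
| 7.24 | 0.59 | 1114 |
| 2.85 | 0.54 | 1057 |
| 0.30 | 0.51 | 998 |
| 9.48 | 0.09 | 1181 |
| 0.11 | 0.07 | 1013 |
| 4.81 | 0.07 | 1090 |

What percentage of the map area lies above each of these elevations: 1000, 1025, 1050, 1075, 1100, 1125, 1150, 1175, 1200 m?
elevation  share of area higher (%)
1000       83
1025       71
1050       59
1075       50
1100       37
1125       29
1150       18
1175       11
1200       6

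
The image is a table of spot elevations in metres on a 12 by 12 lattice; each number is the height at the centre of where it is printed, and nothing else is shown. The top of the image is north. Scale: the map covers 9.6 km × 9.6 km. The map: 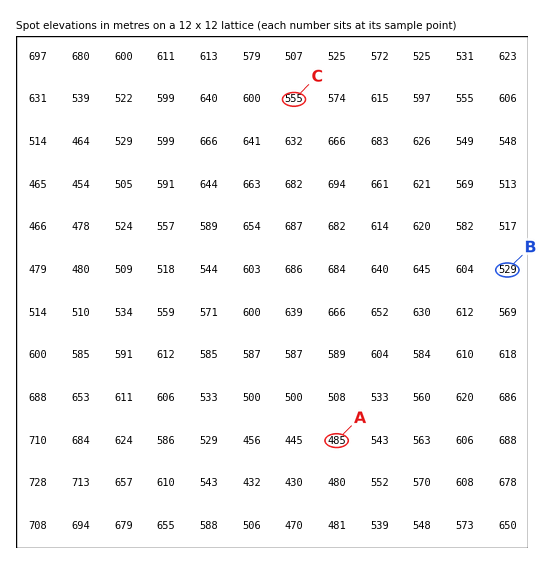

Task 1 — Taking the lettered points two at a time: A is below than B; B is below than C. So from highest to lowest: C B A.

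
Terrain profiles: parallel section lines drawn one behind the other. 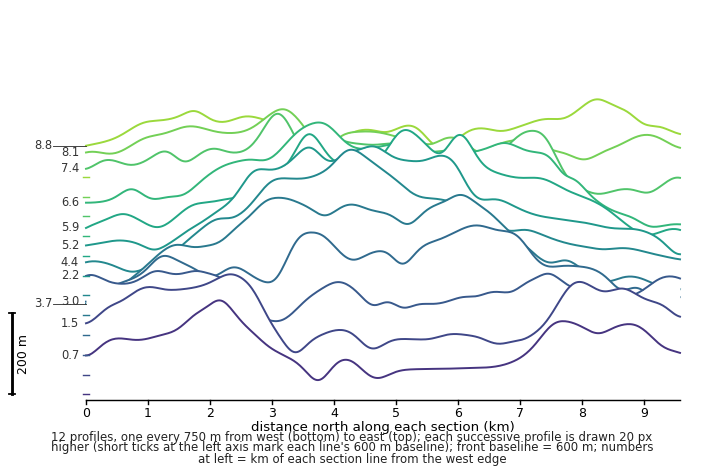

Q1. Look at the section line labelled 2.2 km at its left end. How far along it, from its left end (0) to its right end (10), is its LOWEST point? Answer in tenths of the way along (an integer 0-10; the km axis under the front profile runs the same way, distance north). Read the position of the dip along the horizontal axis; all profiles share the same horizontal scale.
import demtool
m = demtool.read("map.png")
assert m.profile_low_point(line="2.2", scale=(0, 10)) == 3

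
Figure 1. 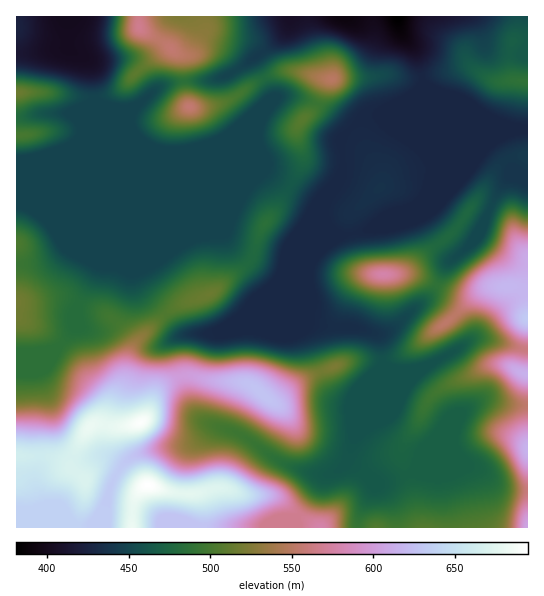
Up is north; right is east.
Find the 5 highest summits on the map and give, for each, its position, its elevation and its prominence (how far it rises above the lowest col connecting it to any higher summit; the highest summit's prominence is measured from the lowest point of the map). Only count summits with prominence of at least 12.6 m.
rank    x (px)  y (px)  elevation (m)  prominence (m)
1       149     486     695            314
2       141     422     693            59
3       263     395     628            28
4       383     274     579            90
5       139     27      568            105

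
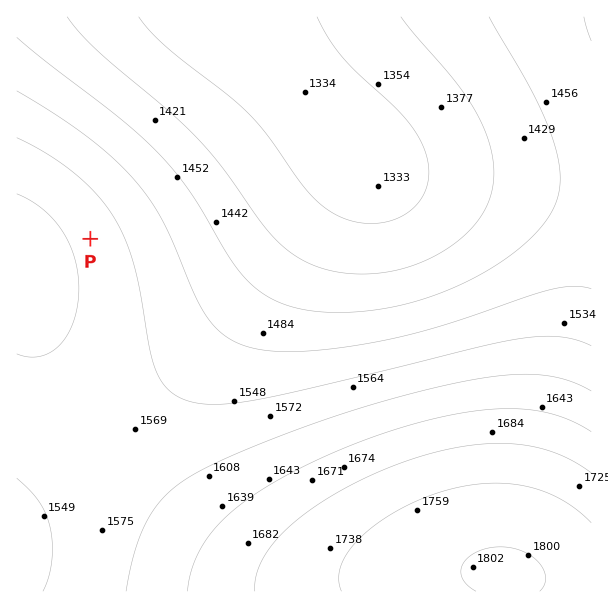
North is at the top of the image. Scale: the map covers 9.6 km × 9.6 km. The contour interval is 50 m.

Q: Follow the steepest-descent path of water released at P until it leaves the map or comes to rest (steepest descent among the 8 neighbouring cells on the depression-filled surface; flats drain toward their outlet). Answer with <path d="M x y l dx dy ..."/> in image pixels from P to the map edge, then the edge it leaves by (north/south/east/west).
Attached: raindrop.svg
<path d="M90 239l165-165 0-27-10-11 0-1-6-6 0-2-9-10"/>
exit: north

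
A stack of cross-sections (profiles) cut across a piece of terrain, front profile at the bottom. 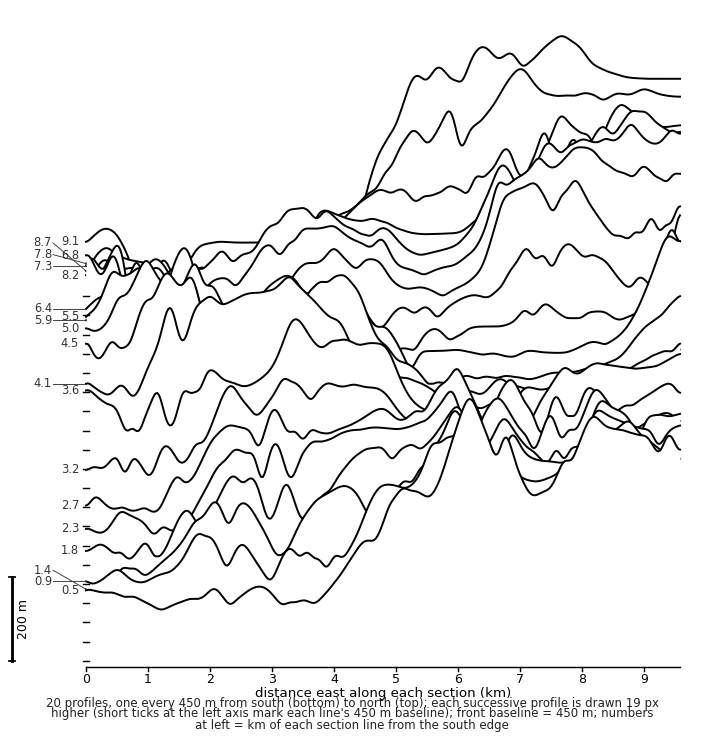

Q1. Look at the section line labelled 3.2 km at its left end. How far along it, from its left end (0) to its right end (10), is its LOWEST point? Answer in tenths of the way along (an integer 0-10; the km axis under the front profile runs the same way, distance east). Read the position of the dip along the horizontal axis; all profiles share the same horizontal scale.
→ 1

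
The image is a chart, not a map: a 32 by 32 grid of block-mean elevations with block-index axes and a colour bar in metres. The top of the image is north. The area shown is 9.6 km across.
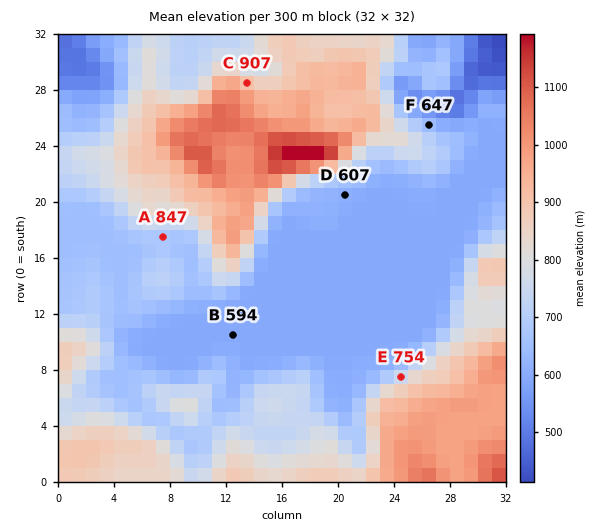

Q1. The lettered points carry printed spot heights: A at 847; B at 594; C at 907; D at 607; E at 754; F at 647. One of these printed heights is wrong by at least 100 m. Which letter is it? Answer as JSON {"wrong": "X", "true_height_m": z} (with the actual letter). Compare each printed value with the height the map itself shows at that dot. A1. {"wrong": "A", "true_height_m": 672}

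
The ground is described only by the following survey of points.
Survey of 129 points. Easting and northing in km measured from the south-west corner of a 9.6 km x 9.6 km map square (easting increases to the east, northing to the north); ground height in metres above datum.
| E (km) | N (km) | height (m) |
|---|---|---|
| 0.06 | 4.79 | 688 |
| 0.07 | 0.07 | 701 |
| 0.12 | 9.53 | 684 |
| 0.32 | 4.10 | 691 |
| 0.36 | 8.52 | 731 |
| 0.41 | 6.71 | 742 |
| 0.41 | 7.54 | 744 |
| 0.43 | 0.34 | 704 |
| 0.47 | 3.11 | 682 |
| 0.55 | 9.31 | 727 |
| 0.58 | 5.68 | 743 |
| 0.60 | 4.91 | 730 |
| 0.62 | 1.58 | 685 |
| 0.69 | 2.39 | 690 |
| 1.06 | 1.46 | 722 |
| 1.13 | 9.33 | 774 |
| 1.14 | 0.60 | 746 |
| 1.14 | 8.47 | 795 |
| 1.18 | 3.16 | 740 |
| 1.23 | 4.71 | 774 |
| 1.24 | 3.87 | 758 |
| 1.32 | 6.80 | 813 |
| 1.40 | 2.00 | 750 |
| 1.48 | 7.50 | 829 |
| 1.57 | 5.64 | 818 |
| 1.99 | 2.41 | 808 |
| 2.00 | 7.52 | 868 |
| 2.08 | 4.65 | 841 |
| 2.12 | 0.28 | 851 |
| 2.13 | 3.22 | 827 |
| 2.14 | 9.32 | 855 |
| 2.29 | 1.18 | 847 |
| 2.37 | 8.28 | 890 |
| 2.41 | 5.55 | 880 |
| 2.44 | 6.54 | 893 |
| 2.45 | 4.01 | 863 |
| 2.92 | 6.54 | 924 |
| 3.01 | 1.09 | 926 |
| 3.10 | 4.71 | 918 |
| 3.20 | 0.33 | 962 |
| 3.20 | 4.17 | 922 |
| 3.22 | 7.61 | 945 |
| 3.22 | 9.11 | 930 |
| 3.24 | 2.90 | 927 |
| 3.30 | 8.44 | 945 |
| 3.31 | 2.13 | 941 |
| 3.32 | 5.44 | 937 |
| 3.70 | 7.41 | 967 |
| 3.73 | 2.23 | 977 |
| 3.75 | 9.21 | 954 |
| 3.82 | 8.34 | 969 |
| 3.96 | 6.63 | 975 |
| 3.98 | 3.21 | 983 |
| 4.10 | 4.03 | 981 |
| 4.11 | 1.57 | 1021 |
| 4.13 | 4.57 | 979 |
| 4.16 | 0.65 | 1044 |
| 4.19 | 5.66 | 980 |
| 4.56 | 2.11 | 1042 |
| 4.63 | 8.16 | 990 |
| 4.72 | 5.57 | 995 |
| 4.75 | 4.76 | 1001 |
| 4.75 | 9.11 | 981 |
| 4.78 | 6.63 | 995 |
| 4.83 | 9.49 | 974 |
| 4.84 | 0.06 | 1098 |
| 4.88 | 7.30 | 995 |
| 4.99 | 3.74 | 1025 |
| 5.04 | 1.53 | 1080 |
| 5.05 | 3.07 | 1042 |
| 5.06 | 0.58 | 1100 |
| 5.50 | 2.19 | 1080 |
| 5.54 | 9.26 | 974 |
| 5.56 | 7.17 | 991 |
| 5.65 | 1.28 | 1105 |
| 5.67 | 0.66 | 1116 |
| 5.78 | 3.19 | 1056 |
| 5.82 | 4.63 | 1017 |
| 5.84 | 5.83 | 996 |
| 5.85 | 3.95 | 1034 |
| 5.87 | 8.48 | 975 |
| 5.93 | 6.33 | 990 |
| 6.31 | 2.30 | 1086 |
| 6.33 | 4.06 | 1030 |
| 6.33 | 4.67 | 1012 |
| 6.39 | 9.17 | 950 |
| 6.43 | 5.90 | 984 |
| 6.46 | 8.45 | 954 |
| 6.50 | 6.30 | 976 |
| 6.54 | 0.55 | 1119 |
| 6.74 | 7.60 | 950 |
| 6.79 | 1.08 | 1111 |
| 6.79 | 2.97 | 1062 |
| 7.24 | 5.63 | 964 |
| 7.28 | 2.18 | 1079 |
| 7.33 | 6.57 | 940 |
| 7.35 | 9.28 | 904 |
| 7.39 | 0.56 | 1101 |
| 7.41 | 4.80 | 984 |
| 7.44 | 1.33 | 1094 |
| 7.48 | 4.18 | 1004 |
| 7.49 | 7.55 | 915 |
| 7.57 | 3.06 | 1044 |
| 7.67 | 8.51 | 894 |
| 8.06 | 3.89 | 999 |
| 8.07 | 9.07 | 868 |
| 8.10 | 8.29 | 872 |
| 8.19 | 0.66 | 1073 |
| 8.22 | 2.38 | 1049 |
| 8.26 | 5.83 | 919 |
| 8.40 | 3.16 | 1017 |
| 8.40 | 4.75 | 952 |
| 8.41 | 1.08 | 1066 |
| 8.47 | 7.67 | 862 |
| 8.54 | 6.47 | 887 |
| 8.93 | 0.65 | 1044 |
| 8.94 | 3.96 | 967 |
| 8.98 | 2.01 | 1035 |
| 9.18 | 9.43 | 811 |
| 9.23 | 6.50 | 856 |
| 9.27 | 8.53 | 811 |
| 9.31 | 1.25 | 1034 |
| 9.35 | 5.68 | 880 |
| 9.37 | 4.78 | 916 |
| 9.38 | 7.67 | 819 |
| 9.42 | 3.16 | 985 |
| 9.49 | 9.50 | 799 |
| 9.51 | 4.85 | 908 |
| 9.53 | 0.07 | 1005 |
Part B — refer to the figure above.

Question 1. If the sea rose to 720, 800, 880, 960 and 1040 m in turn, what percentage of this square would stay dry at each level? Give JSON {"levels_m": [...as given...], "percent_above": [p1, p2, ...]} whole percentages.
{"levels_m": [720, 800, 880, 960, 1040], "percent_above": [94, 84, 69, 47, 16]}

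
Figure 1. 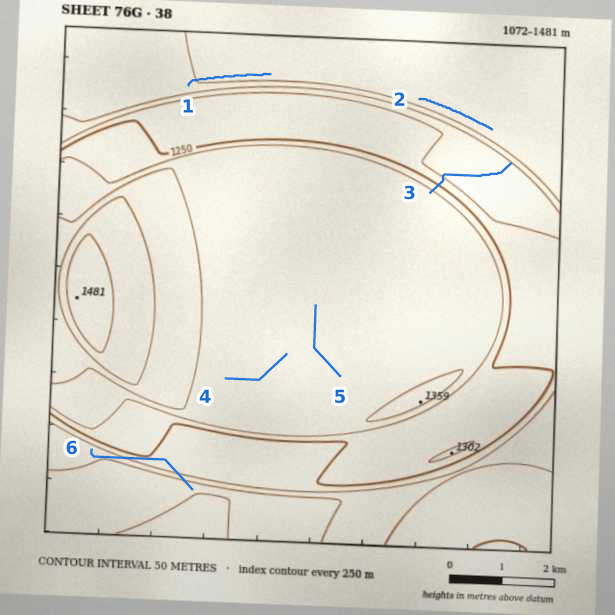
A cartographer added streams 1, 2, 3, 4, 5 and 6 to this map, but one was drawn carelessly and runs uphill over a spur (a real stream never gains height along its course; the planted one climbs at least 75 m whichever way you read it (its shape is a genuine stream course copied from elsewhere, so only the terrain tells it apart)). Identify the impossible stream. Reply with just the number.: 6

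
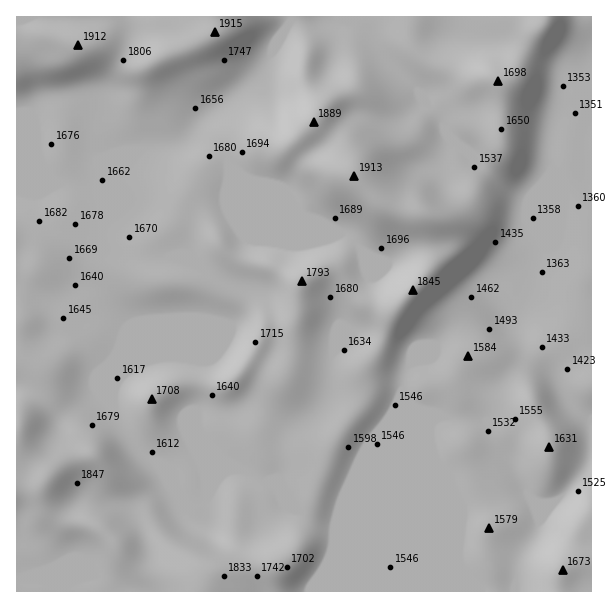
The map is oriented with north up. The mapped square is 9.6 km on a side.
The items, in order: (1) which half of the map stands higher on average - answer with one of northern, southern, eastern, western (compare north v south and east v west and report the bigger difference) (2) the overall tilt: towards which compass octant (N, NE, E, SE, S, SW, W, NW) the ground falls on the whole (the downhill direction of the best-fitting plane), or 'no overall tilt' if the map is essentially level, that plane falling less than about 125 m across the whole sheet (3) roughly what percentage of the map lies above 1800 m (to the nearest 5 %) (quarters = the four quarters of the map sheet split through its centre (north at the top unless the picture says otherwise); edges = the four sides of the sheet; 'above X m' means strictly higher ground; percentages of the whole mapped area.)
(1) The western half stands higher on average than the eastern half.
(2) Overall the map slopes down towards the east.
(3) Ground above 1800 m makes up about 15 % of the sheet.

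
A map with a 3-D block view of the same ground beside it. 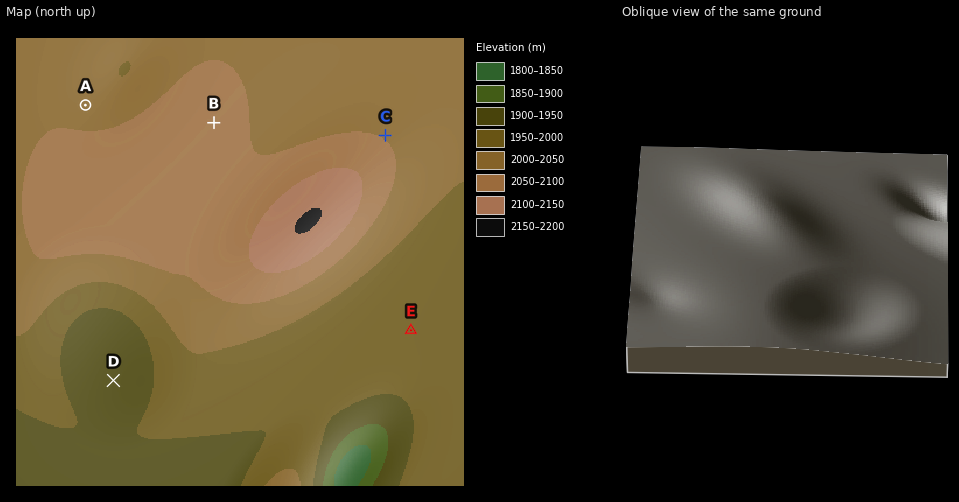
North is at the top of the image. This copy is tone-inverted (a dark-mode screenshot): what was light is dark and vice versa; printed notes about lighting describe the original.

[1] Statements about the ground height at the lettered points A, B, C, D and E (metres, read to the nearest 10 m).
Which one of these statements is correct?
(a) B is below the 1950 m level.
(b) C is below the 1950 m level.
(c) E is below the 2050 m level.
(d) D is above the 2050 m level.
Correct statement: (c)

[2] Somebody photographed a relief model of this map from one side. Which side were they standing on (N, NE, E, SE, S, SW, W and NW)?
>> W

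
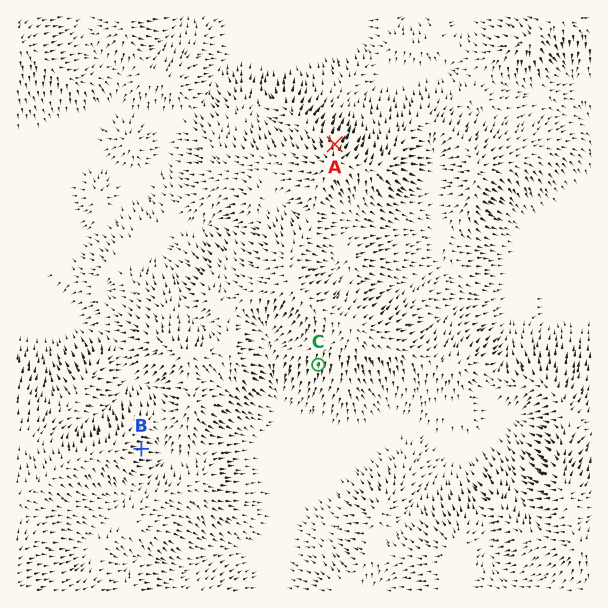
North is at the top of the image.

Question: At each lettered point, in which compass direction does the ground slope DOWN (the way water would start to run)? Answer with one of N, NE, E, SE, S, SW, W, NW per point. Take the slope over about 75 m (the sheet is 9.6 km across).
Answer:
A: N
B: E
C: S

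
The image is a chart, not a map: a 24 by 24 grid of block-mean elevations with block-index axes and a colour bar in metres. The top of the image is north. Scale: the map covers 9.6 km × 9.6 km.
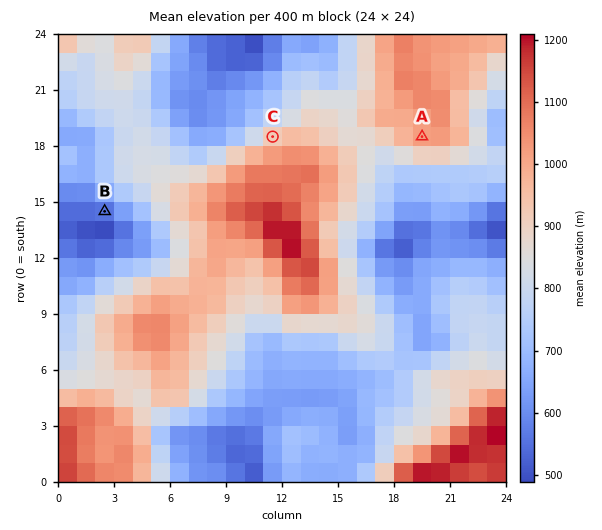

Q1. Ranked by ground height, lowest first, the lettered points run B C A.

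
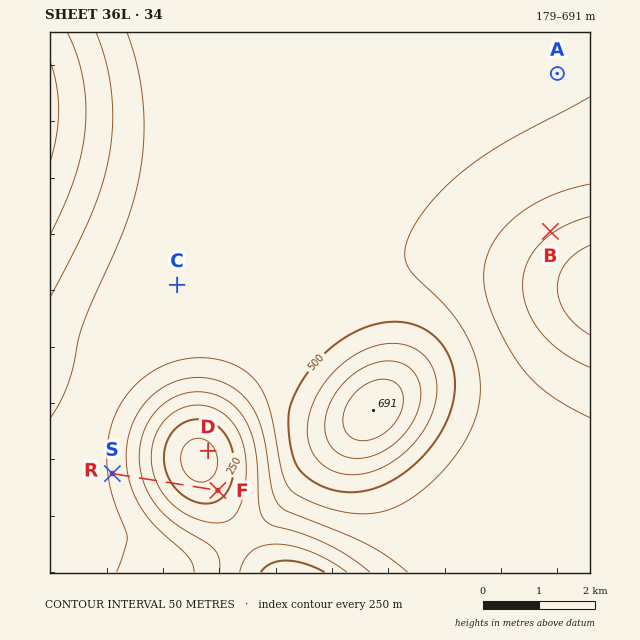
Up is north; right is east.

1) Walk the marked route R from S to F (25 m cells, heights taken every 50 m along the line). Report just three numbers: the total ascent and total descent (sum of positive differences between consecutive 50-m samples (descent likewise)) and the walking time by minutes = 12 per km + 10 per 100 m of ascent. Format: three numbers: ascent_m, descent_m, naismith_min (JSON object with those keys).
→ {"ascent_m": 18, "descent_m": 231, "naismith_min": 25}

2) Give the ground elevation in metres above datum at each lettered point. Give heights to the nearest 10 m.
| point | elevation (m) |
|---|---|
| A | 460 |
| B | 350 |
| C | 470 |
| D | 190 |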